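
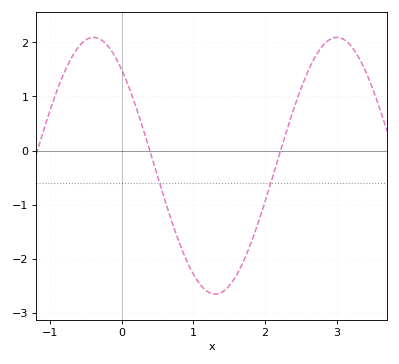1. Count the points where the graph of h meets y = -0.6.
2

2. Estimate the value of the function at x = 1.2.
-2.6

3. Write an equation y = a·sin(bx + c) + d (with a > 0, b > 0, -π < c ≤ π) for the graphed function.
y = 2.37sin(1.9x + 2.3) - 0.28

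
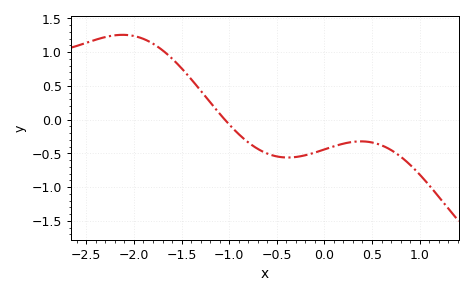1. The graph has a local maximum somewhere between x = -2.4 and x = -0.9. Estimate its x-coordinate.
-2.1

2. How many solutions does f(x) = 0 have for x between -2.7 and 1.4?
1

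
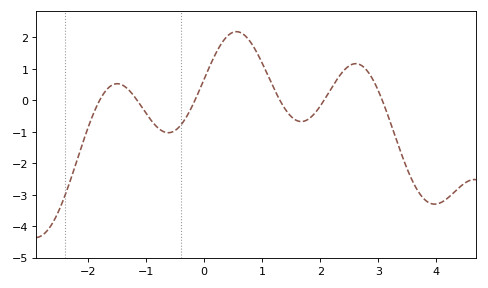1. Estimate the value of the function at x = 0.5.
2.2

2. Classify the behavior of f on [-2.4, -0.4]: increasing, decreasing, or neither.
neither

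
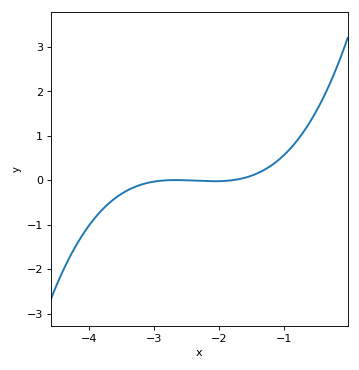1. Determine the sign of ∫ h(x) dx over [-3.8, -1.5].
negative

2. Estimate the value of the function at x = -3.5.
-0.309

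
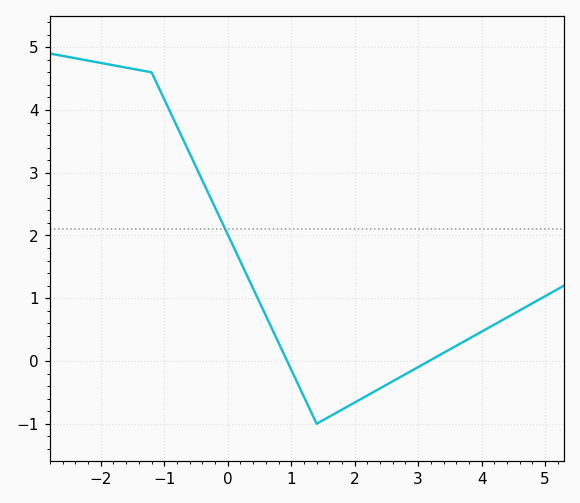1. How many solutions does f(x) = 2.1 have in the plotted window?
1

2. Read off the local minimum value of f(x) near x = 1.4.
-1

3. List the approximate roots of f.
1, 3.2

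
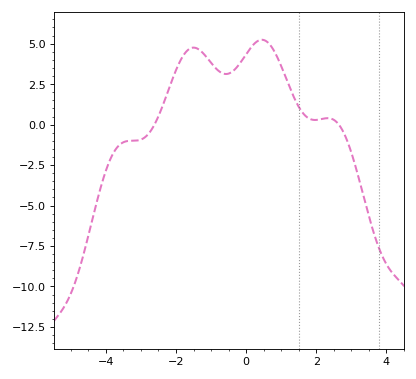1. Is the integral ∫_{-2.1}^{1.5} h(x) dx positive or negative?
positive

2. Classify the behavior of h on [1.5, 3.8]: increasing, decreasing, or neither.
neither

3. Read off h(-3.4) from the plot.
-1.02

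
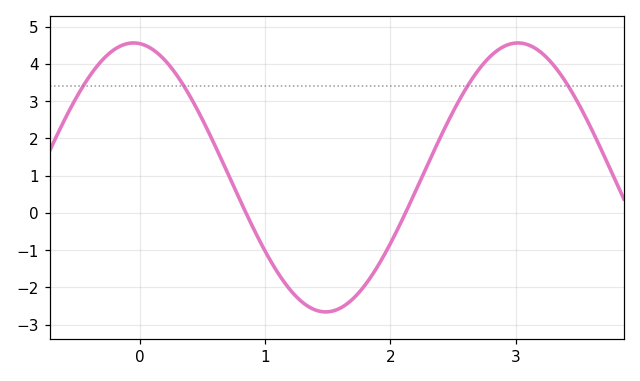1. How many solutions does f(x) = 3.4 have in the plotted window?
4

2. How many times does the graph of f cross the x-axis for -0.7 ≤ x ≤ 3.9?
2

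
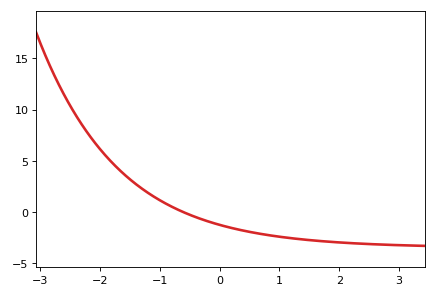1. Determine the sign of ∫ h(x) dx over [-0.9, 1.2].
negative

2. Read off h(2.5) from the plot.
-3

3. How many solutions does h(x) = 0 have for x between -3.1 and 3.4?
1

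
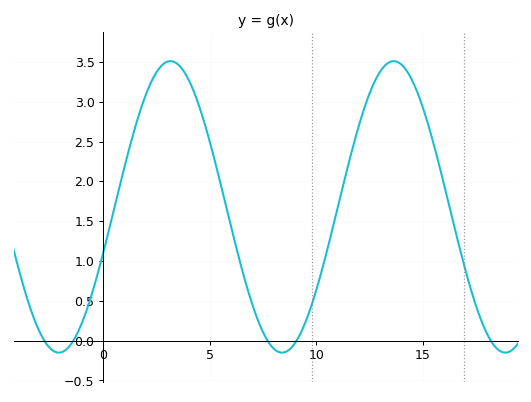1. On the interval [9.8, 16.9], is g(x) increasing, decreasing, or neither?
neither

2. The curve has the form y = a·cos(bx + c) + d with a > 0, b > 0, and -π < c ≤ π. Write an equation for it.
y = 1.83cos(0.6x - 1.89) + 1.68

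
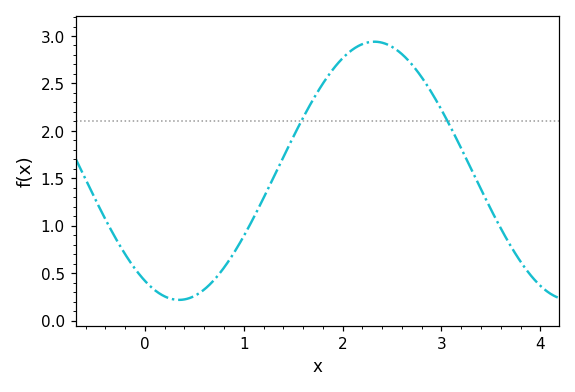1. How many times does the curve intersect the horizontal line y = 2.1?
2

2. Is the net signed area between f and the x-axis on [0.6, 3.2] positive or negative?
positive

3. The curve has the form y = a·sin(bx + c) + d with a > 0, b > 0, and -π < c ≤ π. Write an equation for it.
y = 1.36sin(1.6x - 2.1) + 1.58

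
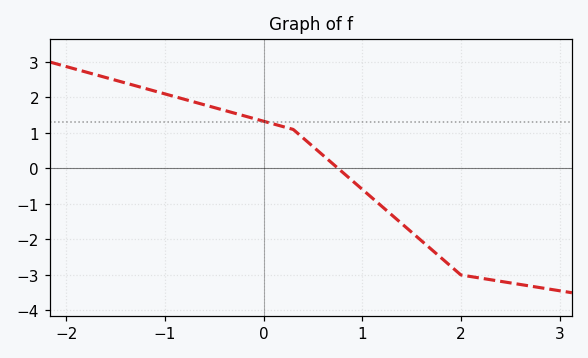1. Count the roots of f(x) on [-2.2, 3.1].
1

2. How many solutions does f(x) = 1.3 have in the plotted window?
1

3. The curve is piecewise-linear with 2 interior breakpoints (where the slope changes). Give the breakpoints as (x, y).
(0.3, 1.1); (2, -3)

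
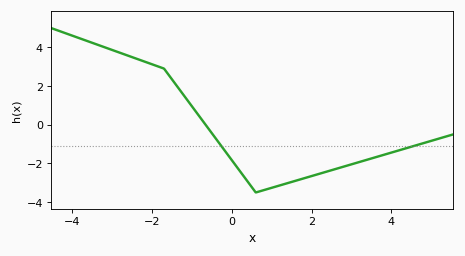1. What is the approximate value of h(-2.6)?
3.6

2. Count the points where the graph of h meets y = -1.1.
2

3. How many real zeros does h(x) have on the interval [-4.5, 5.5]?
1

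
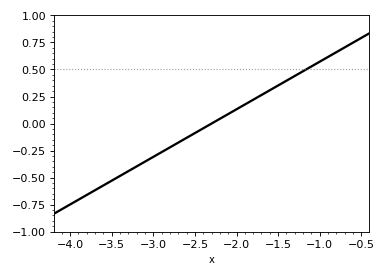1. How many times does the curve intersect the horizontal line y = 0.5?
1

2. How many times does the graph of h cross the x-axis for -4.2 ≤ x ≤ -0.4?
1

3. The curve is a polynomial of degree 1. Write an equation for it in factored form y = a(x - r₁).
y = 0.44(x + 2.3)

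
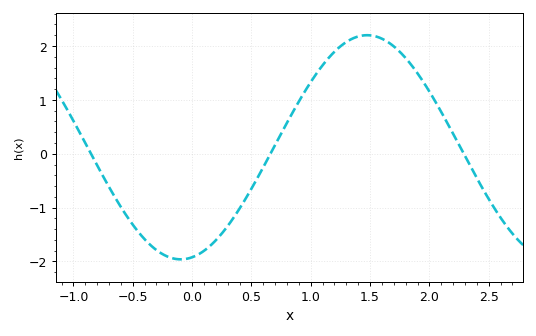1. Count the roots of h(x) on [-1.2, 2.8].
3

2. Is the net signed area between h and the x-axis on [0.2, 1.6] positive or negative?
positive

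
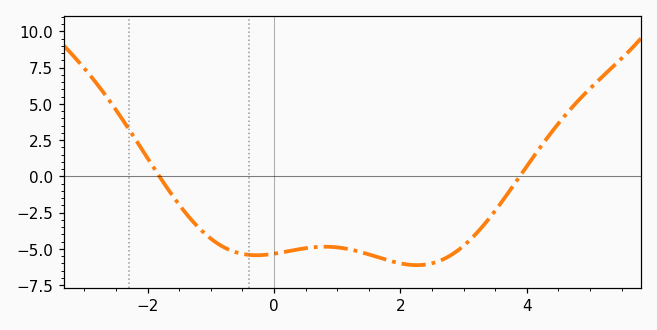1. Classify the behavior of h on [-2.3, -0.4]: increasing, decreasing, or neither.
decreasing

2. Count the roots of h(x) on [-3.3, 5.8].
2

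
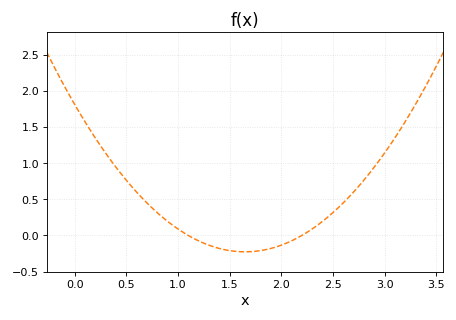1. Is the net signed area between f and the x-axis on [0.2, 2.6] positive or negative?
positive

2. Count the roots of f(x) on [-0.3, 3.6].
2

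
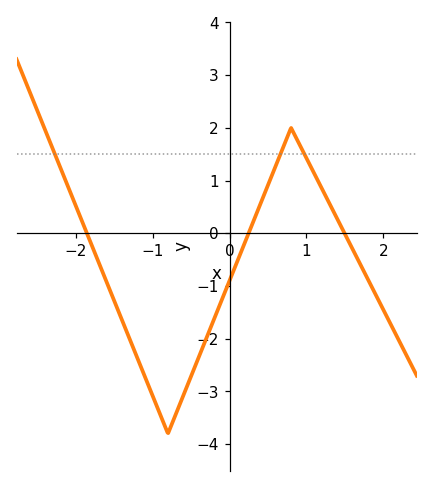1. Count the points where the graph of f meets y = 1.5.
3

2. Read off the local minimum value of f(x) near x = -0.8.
-3.8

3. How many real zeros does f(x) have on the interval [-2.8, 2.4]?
3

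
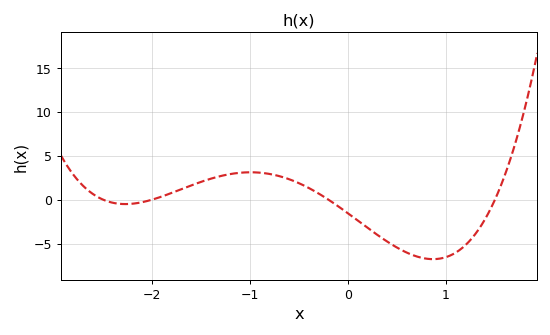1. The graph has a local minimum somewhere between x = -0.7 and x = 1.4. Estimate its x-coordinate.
0.867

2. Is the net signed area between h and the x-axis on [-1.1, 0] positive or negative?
positive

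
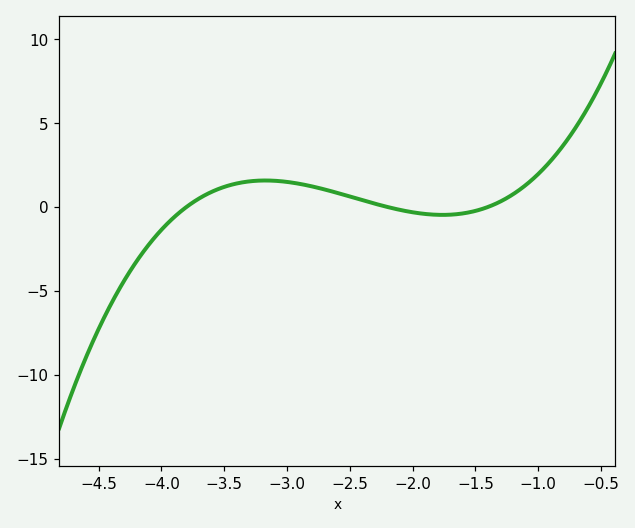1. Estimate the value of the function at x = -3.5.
1.2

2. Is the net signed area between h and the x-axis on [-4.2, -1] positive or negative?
positive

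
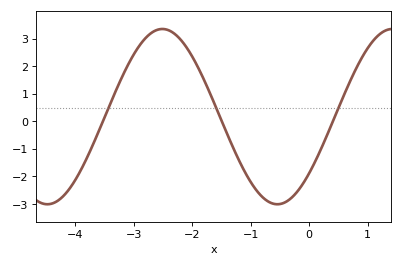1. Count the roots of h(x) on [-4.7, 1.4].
3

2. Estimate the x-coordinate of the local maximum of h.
-2.51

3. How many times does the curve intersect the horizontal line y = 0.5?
3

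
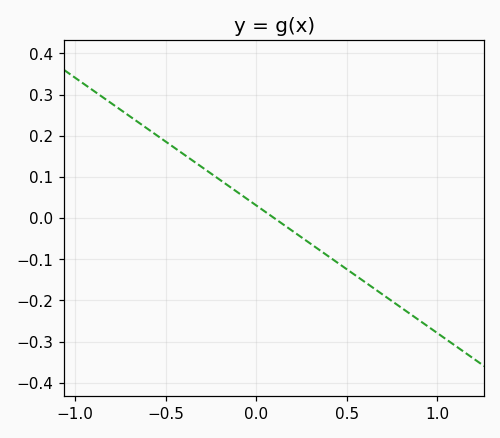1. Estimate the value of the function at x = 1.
-0.28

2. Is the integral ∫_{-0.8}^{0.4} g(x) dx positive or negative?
positive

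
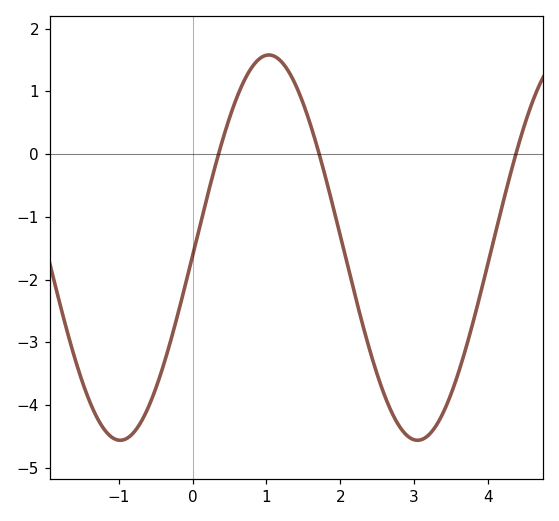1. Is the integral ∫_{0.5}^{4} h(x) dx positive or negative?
negative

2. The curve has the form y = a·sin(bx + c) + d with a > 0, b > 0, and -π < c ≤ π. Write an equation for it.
y = 3.07sin(1.56x - 0.04) - 1.49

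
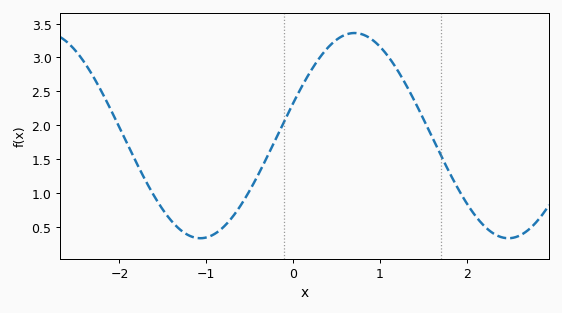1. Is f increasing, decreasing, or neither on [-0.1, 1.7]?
neither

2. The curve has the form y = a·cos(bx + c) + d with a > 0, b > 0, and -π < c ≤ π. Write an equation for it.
y = 1.51cos(1.8x - 1.3) + 1.85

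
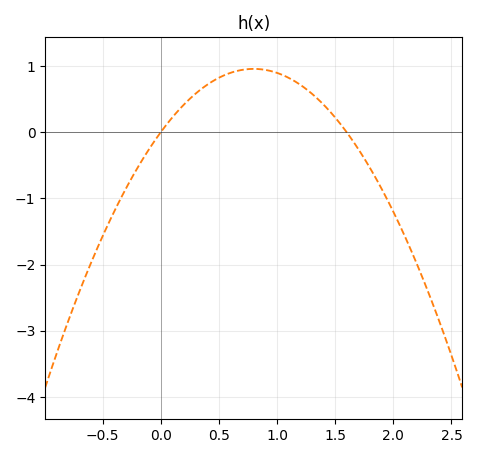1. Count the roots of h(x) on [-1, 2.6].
2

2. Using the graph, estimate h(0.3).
0.585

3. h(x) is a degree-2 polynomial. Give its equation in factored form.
y = -1.5(x - 0)(x - 1.6)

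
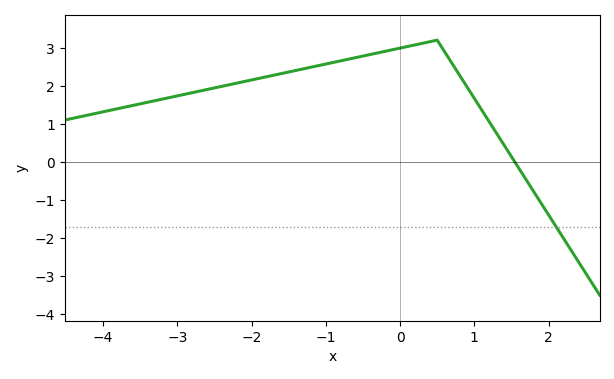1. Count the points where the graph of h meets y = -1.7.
1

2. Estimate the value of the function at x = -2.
2.15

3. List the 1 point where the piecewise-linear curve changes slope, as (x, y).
(0.5, 3.2)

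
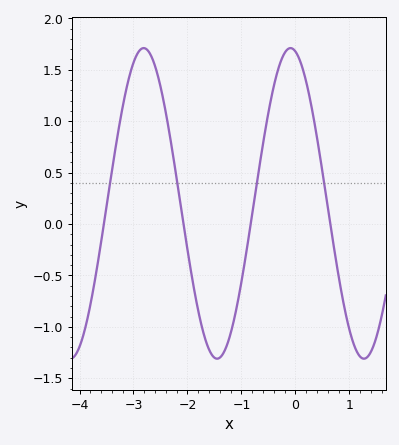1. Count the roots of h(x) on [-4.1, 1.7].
4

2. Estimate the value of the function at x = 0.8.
-0.507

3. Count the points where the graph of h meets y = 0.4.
4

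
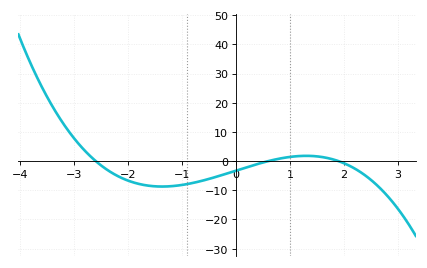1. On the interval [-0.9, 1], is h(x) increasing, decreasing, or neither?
increasing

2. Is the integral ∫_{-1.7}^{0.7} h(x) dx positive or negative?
negative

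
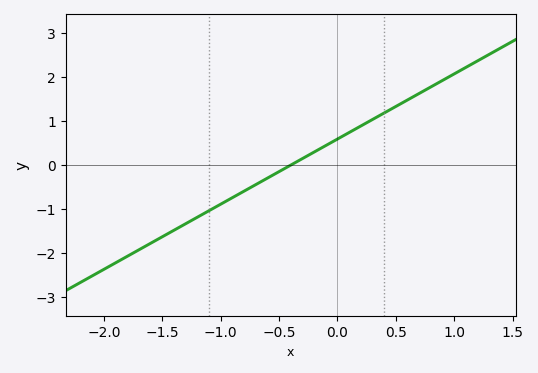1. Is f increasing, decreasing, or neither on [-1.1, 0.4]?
increasing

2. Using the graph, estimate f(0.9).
1.92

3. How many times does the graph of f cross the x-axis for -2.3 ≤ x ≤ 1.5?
1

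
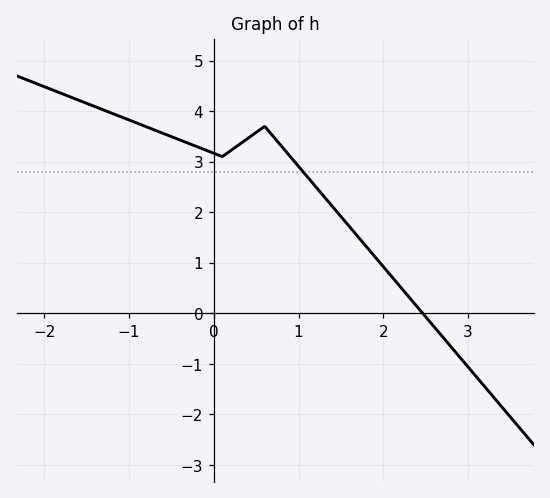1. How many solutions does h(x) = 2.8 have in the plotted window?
1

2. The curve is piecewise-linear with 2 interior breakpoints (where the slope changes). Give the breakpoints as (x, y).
(0.1, 3.1); (0.6, 3.7)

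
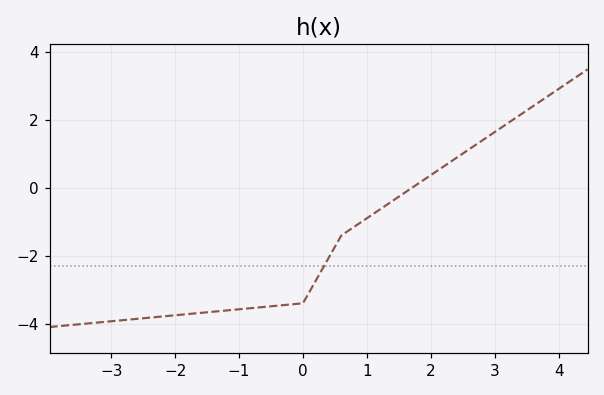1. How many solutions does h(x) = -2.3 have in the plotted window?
1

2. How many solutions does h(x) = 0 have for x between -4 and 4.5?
1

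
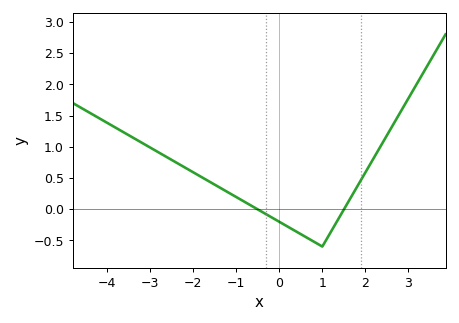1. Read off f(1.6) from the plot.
0.1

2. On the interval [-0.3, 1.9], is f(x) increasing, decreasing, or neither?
neither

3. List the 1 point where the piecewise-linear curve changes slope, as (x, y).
(1, -0.6)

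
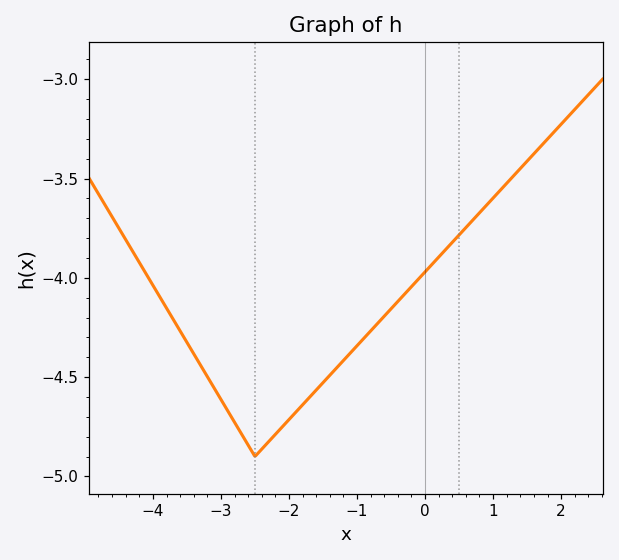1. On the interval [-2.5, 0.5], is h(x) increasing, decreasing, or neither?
increasing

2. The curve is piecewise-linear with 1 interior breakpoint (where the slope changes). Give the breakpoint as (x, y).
(-2.5, -4.9)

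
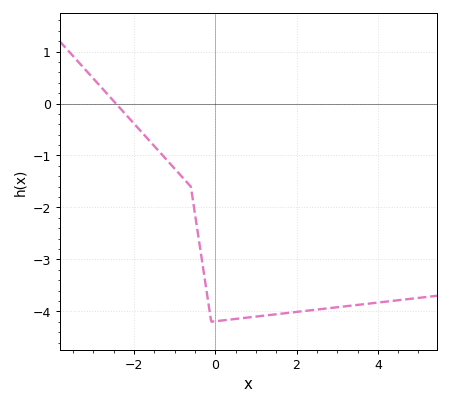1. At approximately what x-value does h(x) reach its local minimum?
-0.1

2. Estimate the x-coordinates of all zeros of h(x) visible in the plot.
-2.45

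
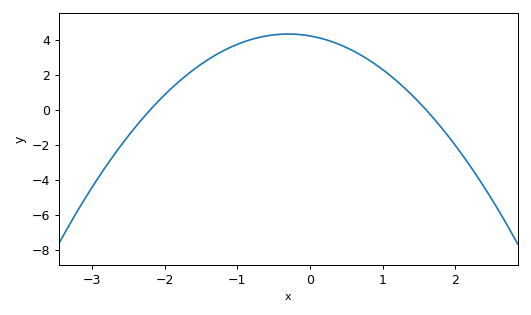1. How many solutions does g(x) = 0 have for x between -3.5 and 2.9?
2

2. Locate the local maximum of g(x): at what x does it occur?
-0.3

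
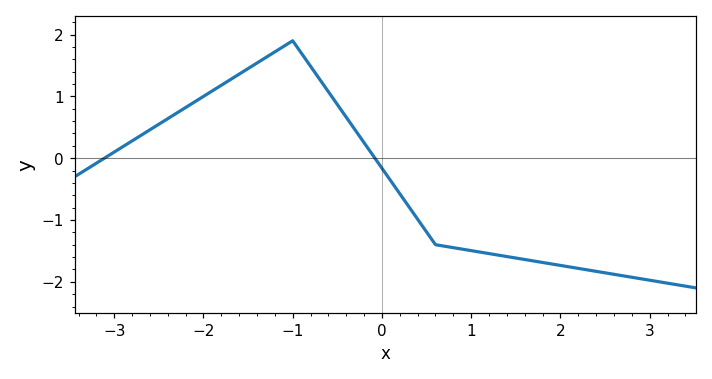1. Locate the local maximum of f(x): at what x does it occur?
-1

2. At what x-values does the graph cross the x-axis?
-3.1, -0.1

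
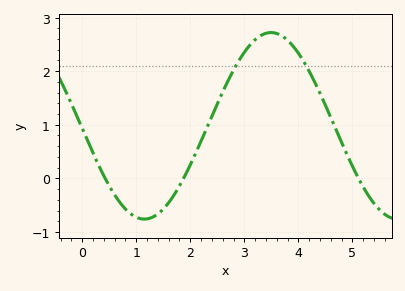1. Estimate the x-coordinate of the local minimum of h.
1.2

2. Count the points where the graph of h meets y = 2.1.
2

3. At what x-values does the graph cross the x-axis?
0.4, 1.9, 5.1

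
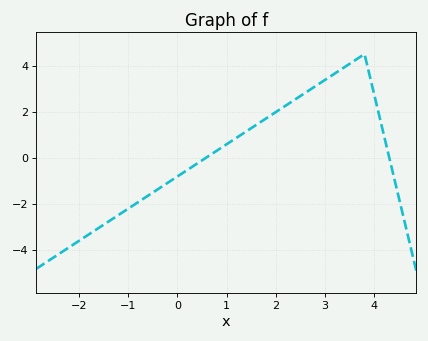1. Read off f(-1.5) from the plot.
-2.8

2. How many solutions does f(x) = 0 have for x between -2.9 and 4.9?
2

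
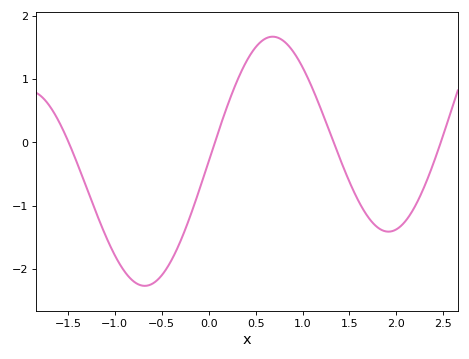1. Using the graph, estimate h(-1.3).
-0.7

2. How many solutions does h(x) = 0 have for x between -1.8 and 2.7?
4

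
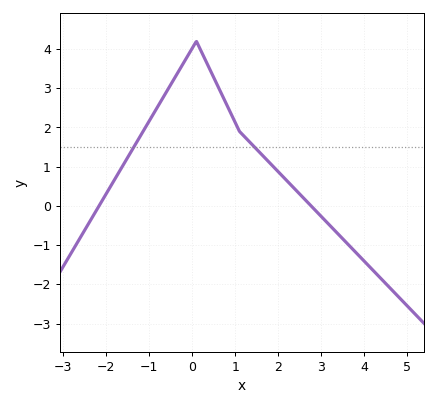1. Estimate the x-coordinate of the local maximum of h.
0.099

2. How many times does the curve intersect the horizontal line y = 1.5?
2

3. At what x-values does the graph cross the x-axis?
-2.16, 2.76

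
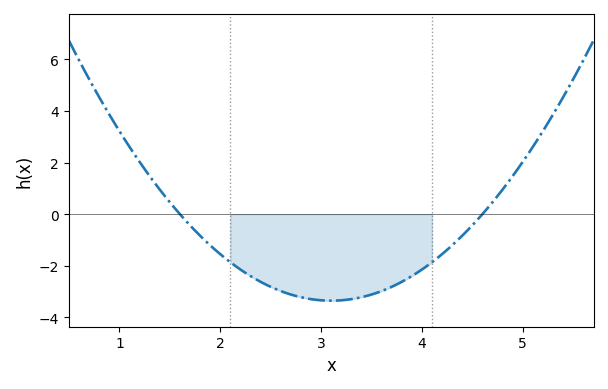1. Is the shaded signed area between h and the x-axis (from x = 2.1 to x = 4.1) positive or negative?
negative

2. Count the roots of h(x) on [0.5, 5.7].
2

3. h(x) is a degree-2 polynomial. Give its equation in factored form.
y = 1.49(x - 1.6)(x - 4.6)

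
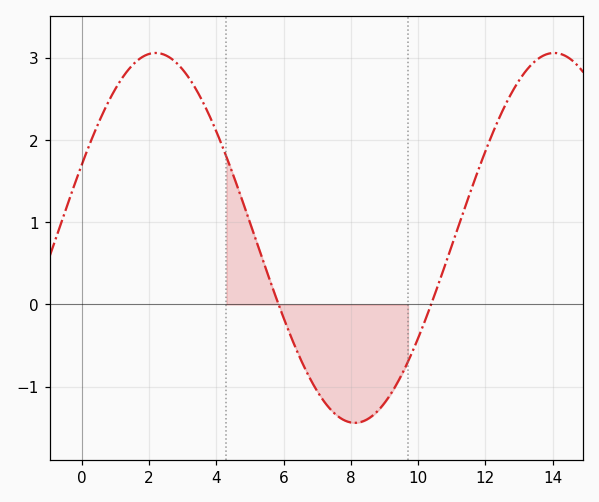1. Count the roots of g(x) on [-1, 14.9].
2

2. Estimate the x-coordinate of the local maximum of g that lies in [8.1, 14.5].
14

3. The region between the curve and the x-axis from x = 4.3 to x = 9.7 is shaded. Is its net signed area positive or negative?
negative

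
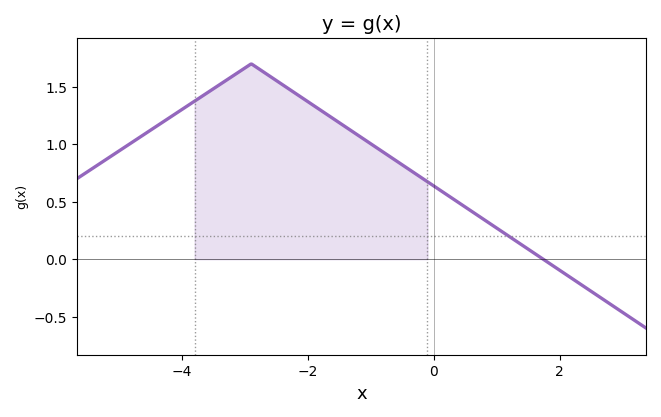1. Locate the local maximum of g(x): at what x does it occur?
-2.8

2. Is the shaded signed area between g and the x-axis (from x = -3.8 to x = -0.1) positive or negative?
positive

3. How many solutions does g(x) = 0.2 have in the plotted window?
1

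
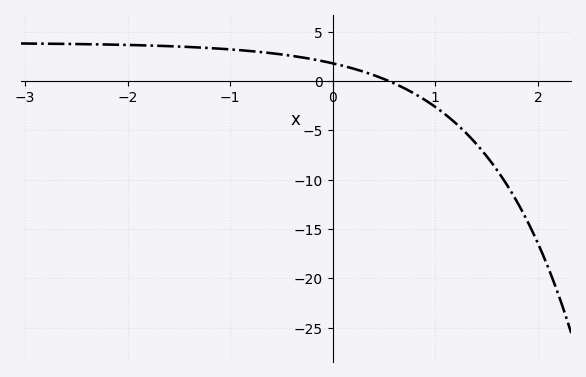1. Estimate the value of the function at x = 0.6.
0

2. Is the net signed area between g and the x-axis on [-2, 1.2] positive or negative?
positive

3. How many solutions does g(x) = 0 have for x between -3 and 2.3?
1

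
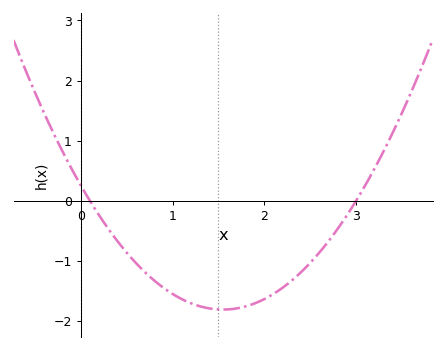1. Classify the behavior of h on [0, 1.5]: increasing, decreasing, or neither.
decreasing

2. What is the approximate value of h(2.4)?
-1.19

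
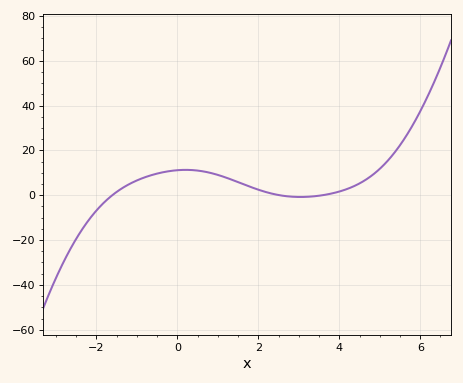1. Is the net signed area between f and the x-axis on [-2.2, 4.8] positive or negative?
positive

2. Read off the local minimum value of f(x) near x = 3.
0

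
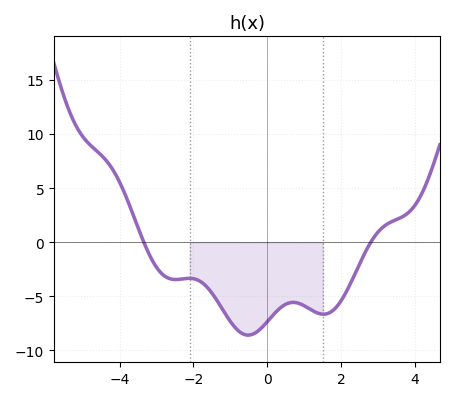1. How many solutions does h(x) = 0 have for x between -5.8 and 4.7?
2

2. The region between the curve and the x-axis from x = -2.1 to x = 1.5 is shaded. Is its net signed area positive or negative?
negative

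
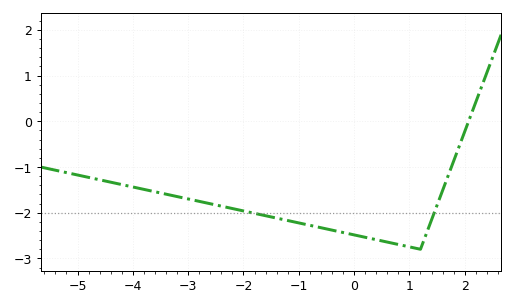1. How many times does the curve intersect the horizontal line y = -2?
2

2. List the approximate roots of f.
2.07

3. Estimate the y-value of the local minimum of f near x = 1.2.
-2.8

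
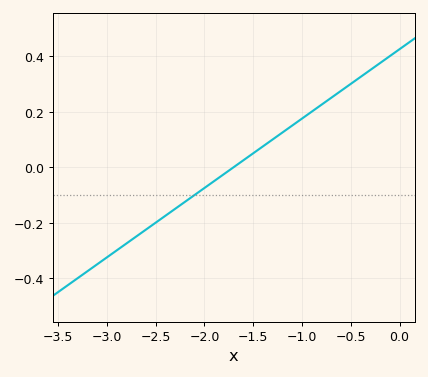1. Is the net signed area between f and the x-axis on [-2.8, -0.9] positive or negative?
negative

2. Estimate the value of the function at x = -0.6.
0.28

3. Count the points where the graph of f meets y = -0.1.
1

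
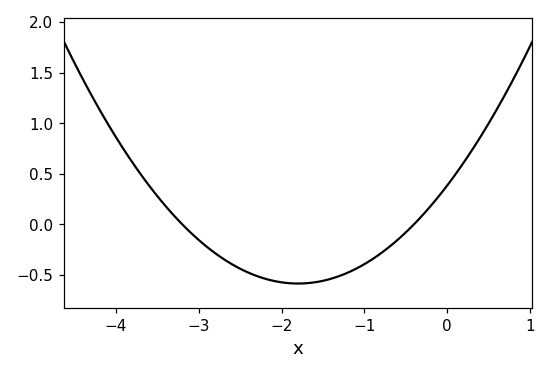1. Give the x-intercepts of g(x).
-3.2, -0.4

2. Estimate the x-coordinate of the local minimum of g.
-1.8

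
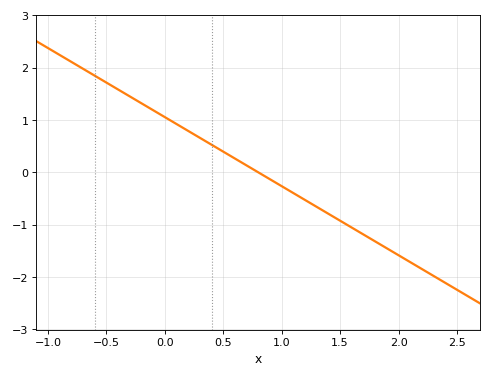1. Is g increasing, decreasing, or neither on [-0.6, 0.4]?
decreasing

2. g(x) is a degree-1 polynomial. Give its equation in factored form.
y = -1.32(x - 0.8)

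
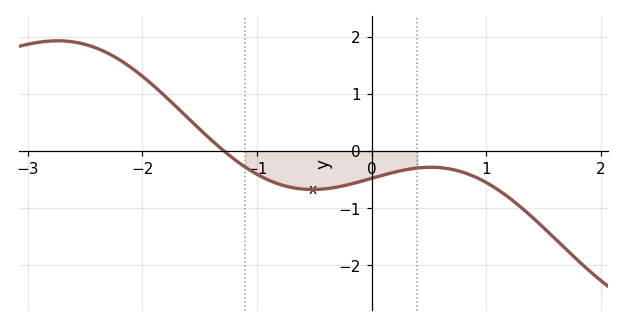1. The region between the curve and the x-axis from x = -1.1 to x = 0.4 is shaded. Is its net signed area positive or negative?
negative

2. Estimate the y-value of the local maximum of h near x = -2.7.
1.9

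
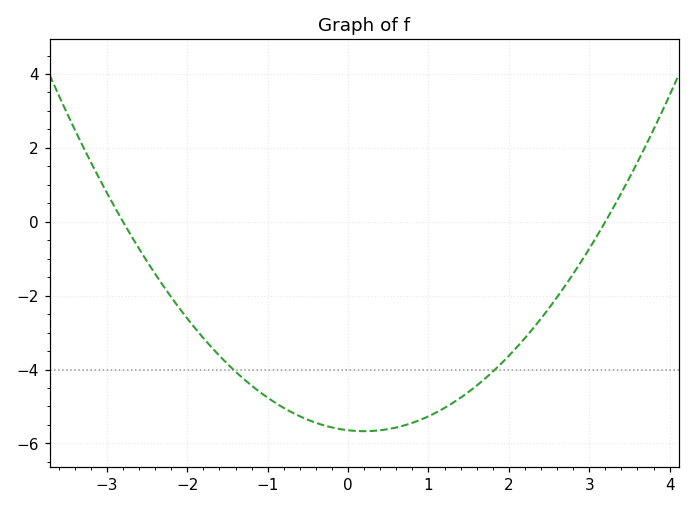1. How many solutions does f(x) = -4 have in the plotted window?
2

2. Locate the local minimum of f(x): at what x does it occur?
0.2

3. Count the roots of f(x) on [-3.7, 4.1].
2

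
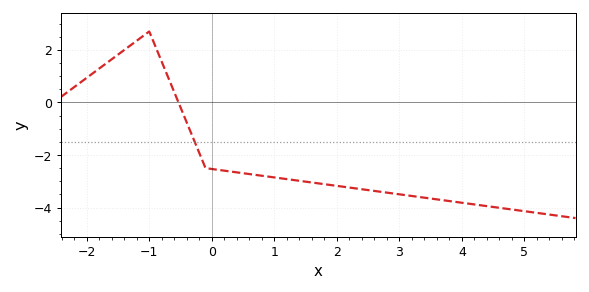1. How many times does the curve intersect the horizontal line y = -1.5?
1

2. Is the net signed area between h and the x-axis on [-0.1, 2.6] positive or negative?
negative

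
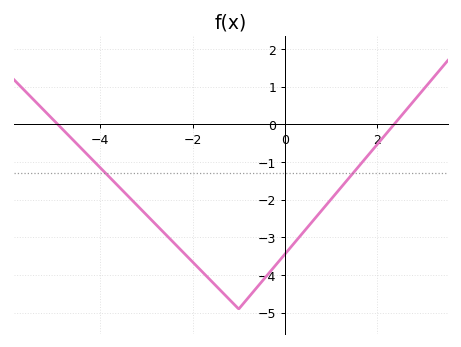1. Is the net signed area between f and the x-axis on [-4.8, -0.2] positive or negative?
negative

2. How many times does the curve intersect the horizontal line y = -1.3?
2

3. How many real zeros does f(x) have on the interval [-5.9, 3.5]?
2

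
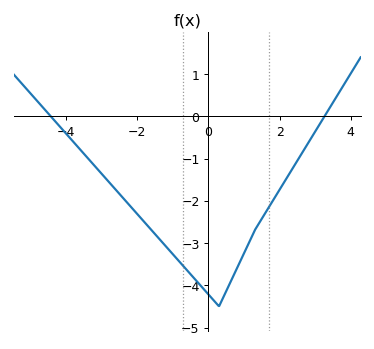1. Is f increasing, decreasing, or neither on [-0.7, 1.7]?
neither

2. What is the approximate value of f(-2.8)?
-1.5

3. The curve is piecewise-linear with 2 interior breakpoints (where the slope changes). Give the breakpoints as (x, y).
(0.3, -4.5); (1.3, -2.7)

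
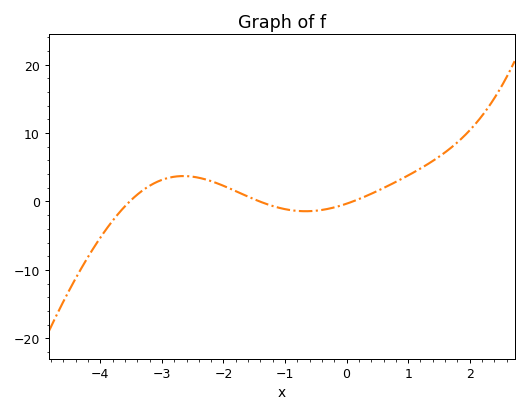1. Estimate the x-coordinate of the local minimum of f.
-0.665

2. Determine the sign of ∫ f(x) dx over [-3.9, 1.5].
positive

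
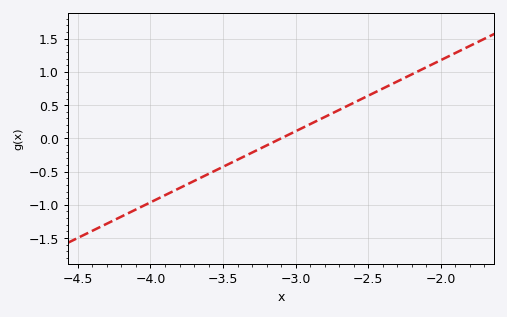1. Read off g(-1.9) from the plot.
1.3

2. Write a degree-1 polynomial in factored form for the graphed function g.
y = 1.07(x + 3.1)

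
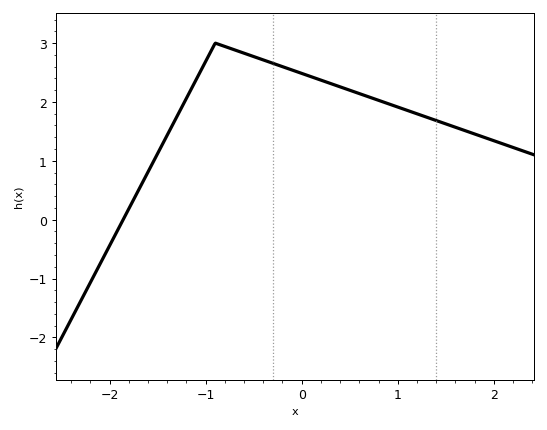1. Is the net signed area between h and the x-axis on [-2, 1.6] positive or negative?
positive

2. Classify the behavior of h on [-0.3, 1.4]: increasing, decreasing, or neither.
decreasing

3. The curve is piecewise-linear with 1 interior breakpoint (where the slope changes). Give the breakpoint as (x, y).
(-0.9, 3)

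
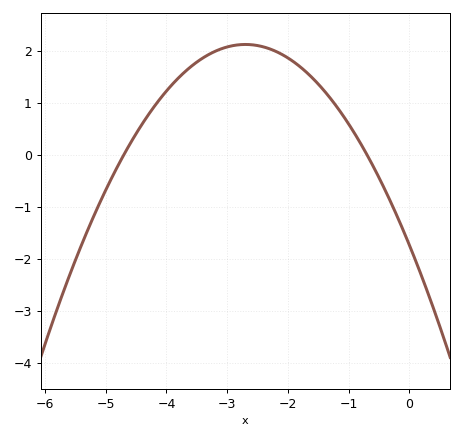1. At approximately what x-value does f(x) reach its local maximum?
-2.7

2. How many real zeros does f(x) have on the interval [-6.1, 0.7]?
2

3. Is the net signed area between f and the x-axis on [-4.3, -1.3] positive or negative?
positive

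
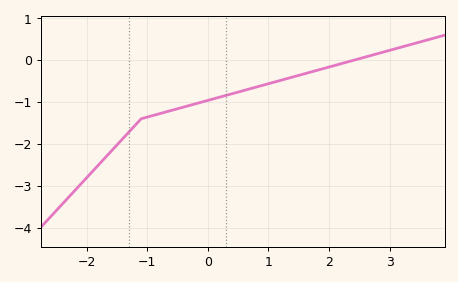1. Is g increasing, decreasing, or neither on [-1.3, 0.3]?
increasing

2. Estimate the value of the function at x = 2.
-0.2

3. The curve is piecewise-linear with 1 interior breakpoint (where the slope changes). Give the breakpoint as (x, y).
(-1.1, -1.4)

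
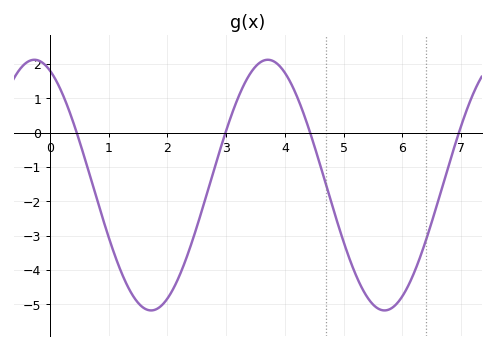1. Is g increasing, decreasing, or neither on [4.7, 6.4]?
neither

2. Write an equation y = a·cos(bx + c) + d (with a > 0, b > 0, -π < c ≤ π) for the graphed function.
y = 3.65cos(1.58x + 0.422) - 1.53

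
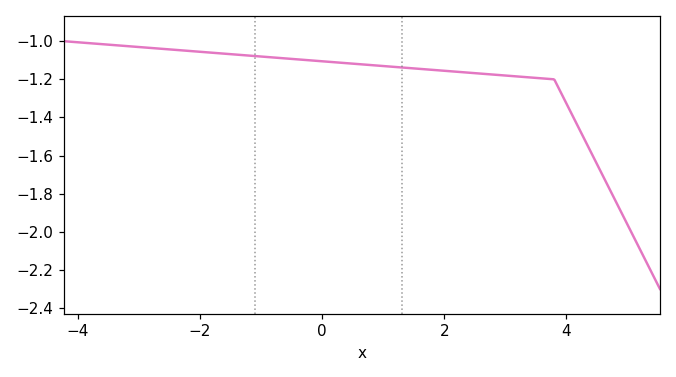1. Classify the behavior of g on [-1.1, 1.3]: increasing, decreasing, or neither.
decreasing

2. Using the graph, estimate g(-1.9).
-1.06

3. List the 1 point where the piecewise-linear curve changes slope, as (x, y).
(3.8, -1.2)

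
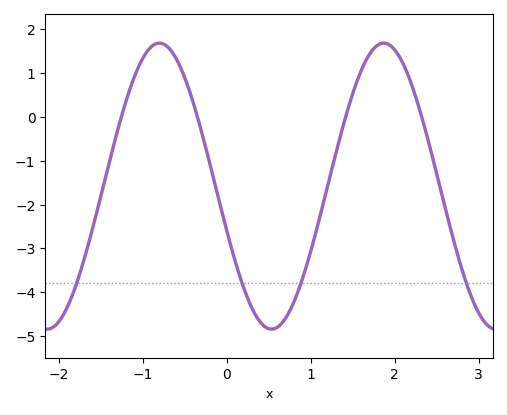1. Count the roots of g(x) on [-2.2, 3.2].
4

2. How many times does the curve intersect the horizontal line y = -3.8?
4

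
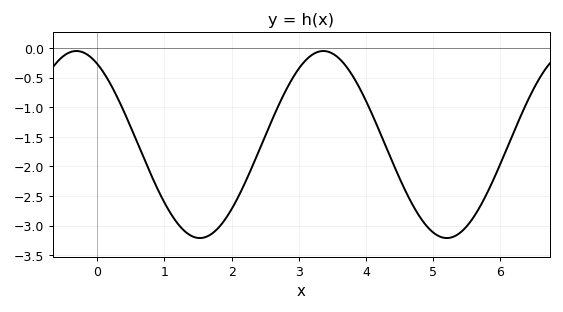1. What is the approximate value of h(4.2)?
-1.4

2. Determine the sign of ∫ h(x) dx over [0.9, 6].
negative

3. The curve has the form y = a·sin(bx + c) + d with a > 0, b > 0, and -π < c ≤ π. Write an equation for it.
y = 1.58sin(1.7x + 2.1) - 1.63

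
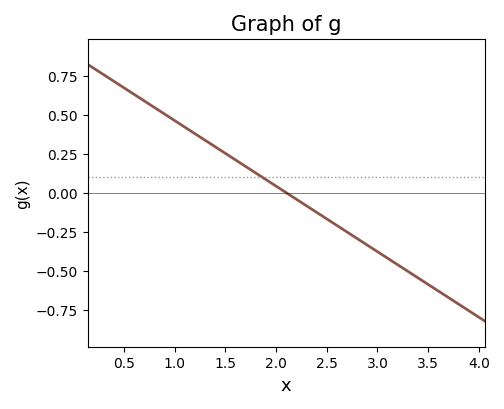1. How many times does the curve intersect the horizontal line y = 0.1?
1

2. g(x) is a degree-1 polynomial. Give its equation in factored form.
y = -0.42(x - 2.1)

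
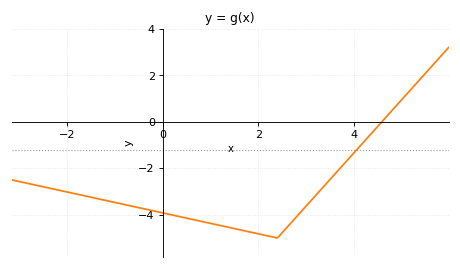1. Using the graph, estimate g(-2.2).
-2.93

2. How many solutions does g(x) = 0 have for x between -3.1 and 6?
1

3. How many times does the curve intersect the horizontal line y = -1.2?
1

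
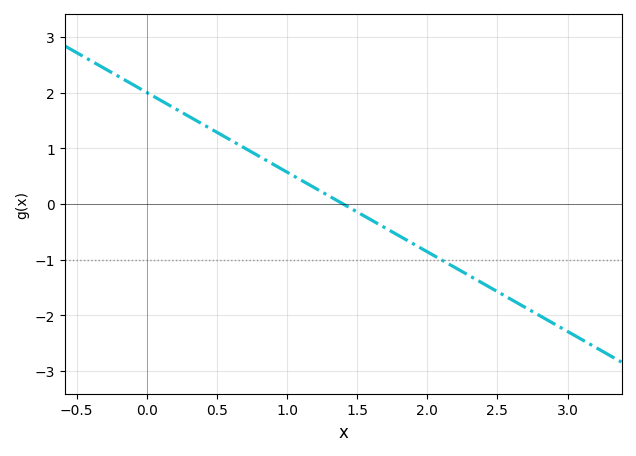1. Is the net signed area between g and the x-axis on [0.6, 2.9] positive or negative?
negative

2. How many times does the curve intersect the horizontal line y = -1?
1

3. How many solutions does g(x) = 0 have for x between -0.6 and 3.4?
1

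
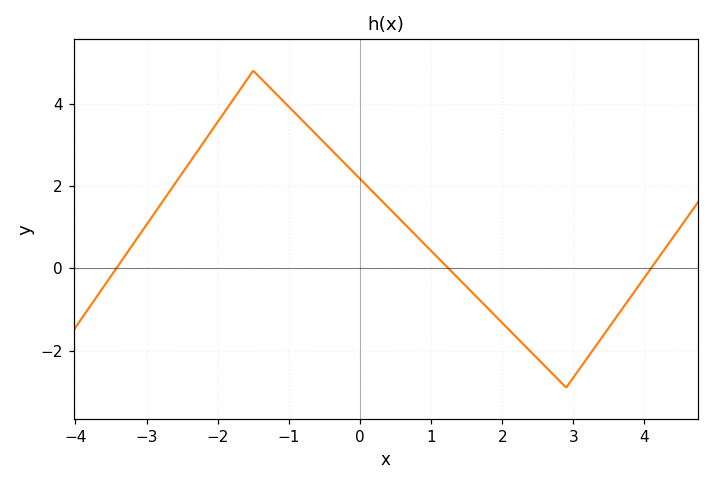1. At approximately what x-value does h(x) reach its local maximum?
-1.5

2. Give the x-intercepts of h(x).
-3.42, 1.24, 4.09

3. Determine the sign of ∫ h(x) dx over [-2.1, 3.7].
positive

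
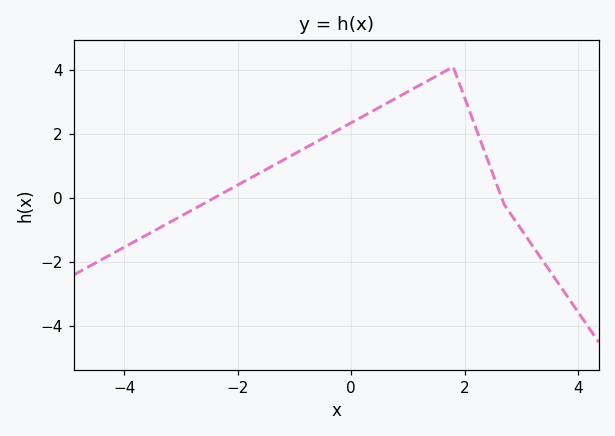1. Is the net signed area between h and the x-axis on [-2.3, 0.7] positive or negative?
positive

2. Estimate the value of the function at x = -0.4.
2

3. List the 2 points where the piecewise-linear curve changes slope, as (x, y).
(1.8, 4.1); (2.7, -0.2)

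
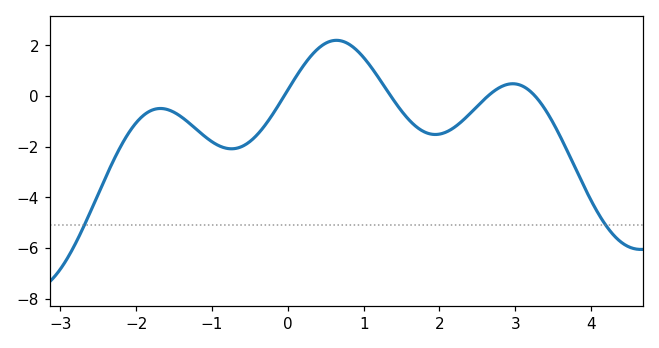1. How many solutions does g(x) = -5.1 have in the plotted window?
2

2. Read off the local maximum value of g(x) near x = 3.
0.4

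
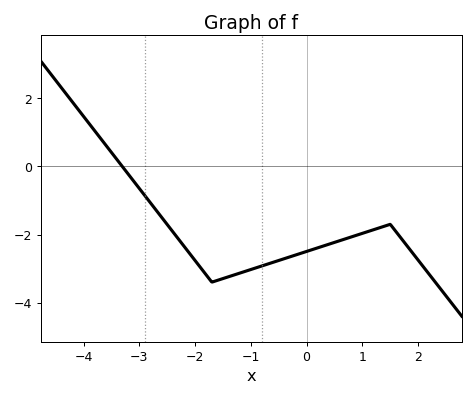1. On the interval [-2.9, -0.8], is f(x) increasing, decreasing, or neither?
neither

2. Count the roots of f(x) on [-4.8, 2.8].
1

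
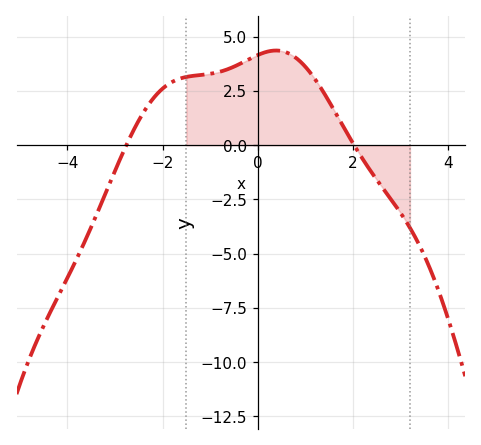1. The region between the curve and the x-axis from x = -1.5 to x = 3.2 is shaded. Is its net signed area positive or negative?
positive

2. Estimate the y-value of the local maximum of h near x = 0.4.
4.37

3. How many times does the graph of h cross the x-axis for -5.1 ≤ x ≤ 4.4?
2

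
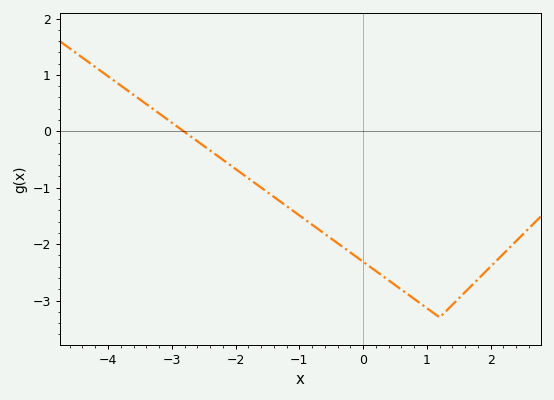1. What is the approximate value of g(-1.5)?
-1.08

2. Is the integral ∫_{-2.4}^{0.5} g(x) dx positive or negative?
negative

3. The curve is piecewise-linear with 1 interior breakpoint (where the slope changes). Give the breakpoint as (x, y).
(1.2, -3.3)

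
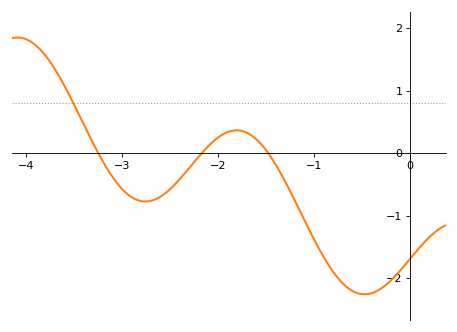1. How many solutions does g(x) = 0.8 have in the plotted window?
1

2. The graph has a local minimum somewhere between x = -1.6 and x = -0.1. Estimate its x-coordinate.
-0.5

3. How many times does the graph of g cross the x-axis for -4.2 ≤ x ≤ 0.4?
3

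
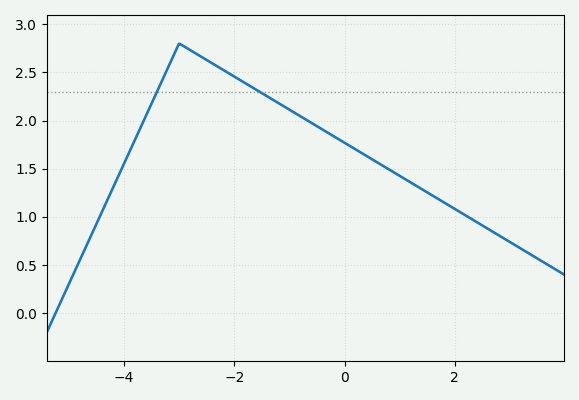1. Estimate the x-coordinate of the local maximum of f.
-3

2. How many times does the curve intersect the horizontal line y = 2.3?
2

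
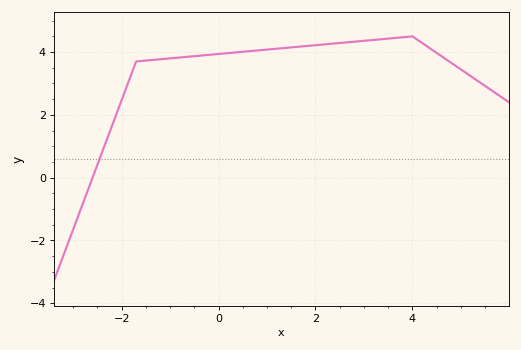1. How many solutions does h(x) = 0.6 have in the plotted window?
1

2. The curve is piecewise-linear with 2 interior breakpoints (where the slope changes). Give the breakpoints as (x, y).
(-1.7, 3.7); (4, 4.5)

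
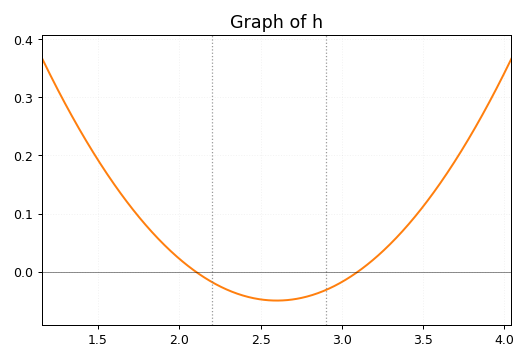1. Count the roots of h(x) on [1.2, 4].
2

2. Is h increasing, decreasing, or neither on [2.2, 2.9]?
neither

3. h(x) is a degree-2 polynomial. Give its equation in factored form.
y = 0.2(x - 2.1)(x - 3.1)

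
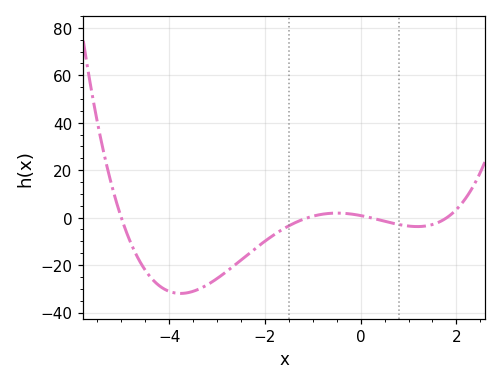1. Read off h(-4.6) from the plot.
-18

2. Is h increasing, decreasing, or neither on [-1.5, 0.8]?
neither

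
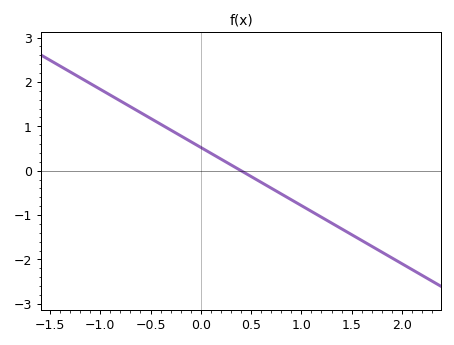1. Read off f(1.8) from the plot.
-1.83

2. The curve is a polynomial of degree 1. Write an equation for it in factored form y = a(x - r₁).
y = -1.31(x - 0.4)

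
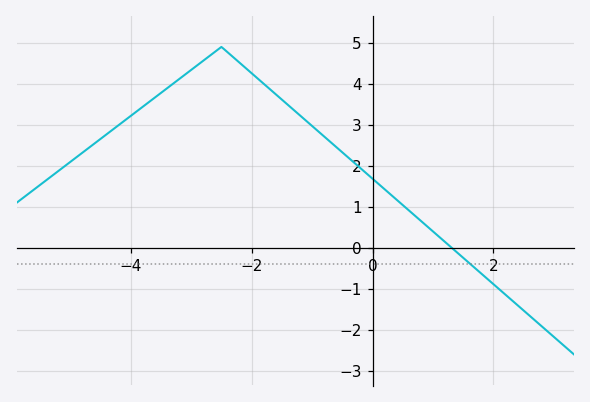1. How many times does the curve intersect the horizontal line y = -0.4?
1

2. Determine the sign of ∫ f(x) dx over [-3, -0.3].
positive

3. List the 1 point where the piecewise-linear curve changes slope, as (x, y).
(-2.5, 4.9)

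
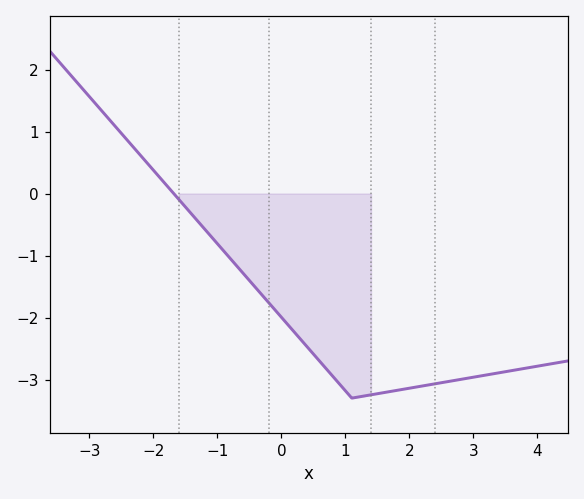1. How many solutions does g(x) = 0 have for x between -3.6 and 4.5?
1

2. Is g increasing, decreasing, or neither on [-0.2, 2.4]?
neither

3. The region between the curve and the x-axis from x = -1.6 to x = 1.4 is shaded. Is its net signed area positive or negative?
negative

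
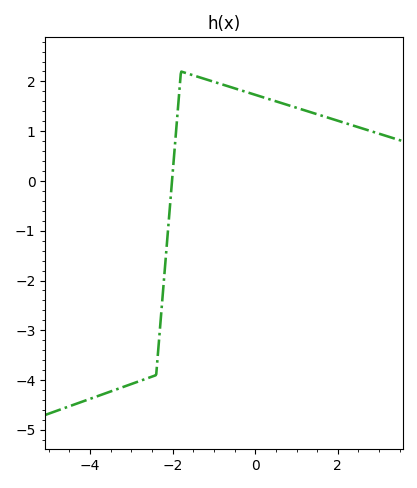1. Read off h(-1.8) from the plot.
2.2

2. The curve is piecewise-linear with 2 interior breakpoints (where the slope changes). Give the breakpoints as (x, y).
(-2.4, -3.9); (-1.8, 2.2)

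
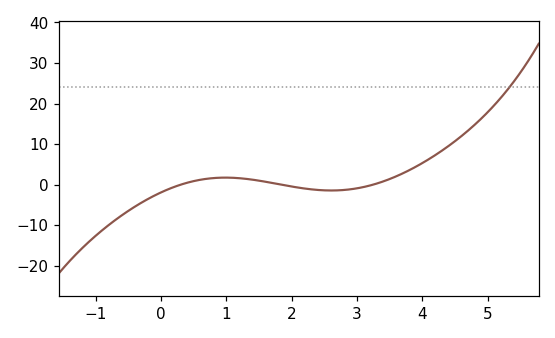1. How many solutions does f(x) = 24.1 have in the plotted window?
1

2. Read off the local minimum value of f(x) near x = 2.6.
-1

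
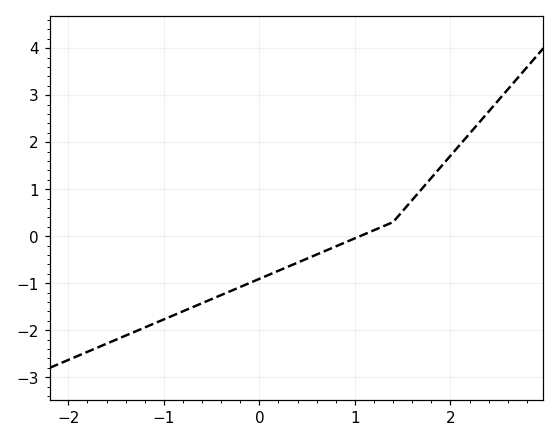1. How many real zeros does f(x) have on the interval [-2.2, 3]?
1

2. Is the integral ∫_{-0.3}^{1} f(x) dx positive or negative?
negative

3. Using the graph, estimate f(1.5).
0.5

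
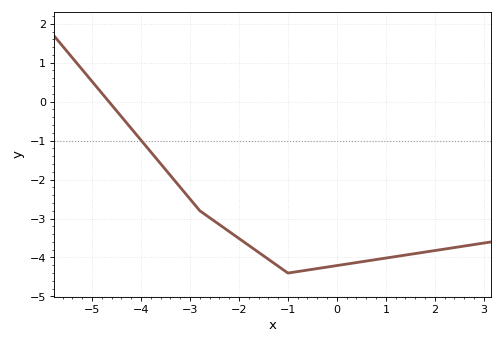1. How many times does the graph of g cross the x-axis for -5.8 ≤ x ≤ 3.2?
1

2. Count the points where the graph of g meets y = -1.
1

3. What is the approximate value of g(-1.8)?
-3.7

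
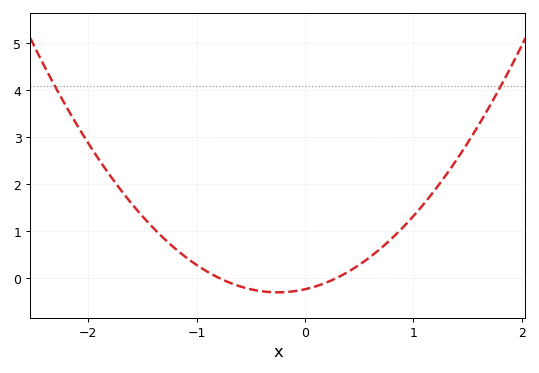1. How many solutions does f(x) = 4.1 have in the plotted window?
2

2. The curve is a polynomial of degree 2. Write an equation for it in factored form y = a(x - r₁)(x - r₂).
y = 1.04(x + 0.8)(x - 0.3)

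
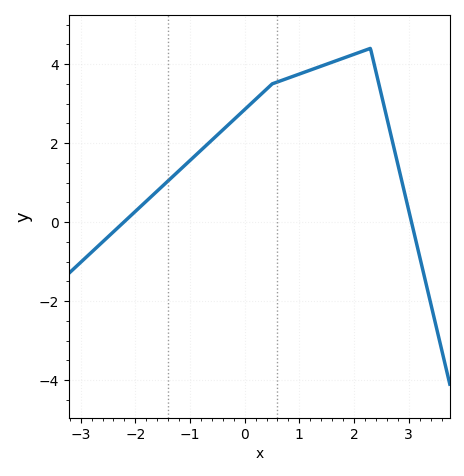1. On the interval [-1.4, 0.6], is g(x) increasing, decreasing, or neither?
increasing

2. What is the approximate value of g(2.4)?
3.81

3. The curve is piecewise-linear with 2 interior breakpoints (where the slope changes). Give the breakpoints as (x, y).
(0.5, 3.5); (2.3, 4.4)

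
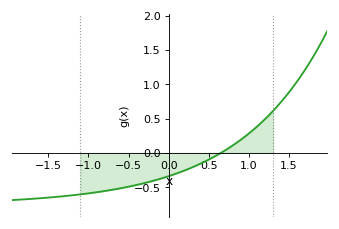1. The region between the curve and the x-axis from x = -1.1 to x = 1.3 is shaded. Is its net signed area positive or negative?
negative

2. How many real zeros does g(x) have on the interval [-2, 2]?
1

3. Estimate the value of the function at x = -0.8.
-0.55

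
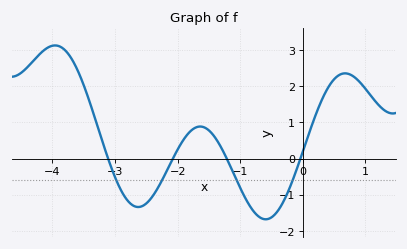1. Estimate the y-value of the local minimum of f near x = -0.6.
-1.7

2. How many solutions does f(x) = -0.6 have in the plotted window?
4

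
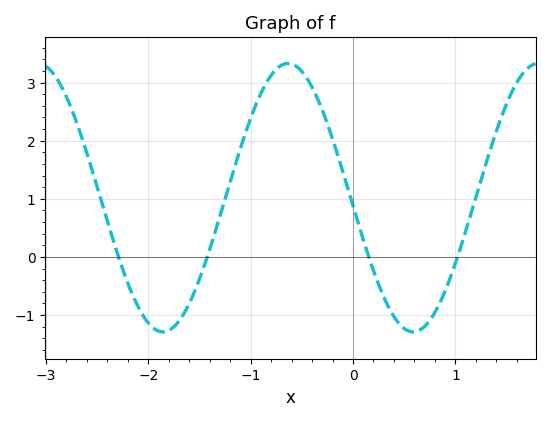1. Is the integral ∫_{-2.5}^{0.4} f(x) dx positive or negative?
positive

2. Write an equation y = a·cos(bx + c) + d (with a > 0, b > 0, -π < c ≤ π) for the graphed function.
y = 2.31cos(2.57x + 1.63) + 1.02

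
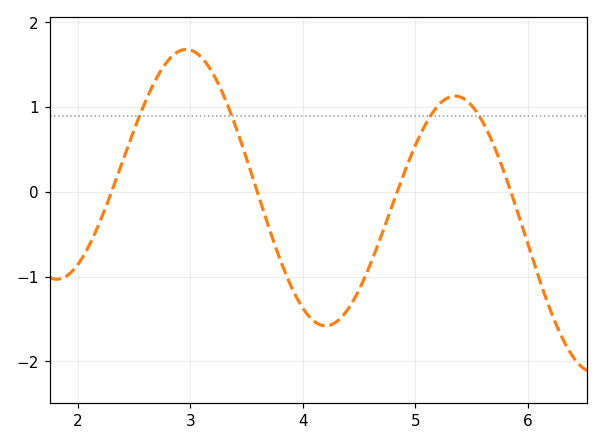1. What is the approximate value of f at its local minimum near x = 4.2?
-1.6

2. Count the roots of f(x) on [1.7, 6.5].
4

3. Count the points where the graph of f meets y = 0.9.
4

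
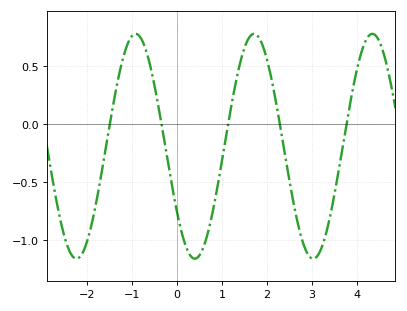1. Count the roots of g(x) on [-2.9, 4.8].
5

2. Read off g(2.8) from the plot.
-1.03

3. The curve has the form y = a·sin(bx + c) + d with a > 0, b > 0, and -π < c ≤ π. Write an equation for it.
y = 0.97sin(2.39x - 2.51) - 0.19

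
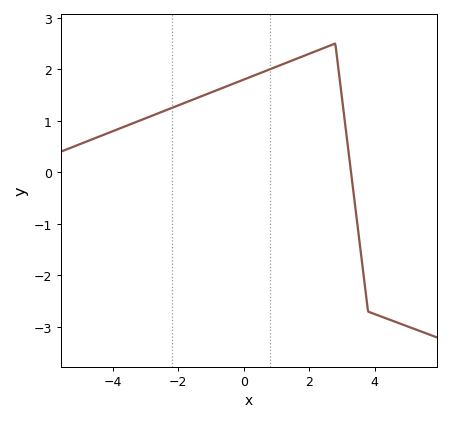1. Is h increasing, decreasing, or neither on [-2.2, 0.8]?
increasing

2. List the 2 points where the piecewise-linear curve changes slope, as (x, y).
(2.8, 2.5); (3.8, -2.7)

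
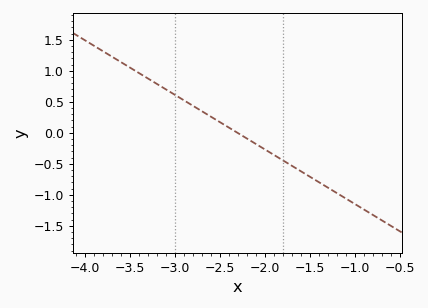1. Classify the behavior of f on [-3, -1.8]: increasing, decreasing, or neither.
decreasing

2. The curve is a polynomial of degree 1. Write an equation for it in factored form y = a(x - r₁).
y = -0.88(x + 2.3)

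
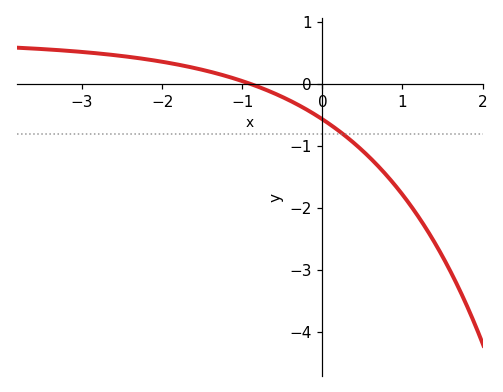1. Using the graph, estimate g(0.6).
-1.2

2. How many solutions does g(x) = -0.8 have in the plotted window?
1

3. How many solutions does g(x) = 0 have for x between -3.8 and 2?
1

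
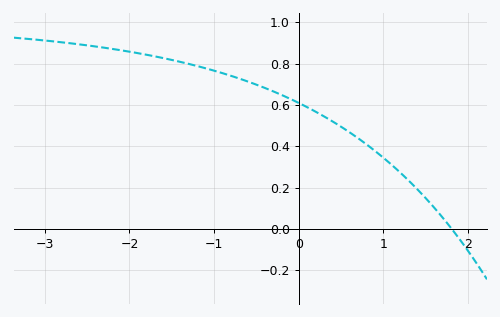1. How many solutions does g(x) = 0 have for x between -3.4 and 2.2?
1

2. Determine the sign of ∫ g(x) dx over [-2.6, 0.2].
positive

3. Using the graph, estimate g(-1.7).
0.84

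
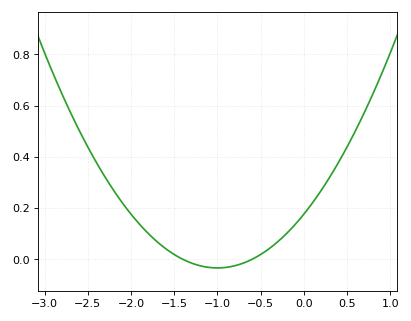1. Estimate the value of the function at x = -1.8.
0.1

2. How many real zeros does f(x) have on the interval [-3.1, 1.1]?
2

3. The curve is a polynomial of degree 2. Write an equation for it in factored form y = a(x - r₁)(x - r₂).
y = 0.21(x + 1.4)(x + 0.6)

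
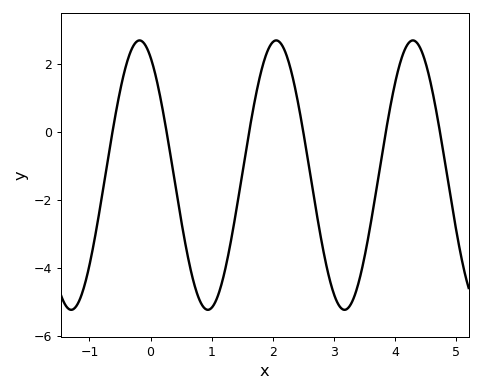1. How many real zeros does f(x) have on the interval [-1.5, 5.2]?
6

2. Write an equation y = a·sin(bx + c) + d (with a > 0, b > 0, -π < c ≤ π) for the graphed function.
y = 3.97sin(2.81x + 2.08) - 1.27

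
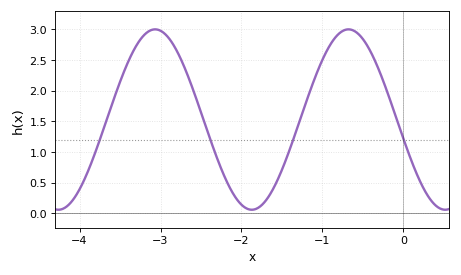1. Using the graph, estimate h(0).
1.22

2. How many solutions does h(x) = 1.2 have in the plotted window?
4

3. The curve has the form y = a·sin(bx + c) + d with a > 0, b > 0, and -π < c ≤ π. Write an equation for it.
y = 1.47sin(2.63x - 2.93) + 1.53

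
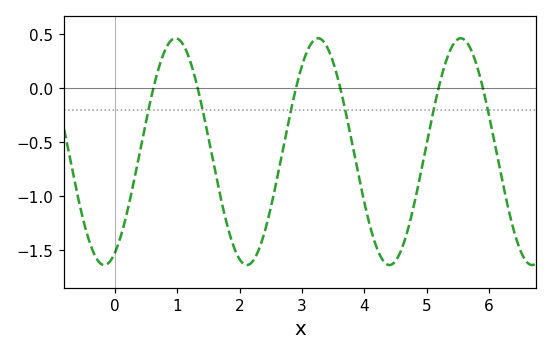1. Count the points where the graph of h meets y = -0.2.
6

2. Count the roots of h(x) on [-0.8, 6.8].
6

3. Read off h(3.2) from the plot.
0.45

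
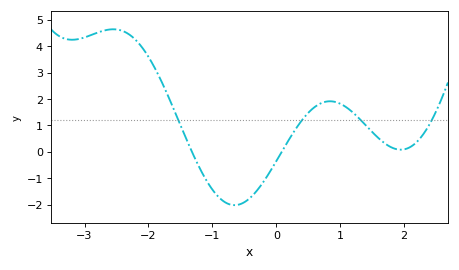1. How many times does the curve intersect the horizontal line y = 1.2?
4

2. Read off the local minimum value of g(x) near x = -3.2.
4.25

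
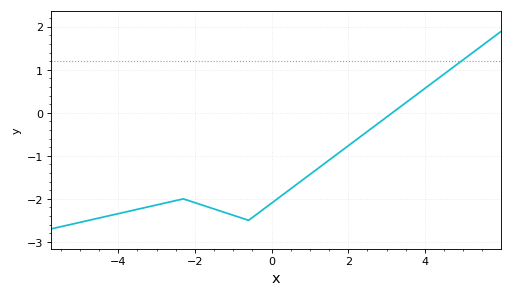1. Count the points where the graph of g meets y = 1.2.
1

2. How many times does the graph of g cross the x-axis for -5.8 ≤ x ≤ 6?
1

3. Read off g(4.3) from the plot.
0.768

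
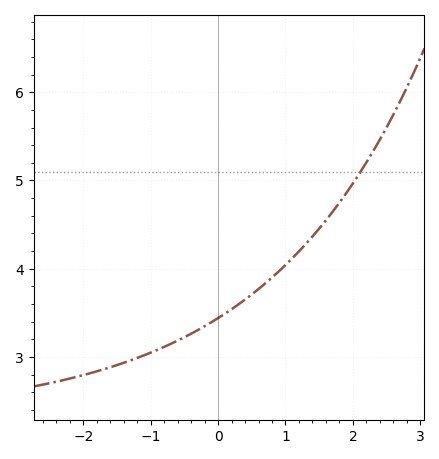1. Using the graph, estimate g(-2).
2.8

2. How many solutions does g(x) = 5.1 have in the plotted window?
1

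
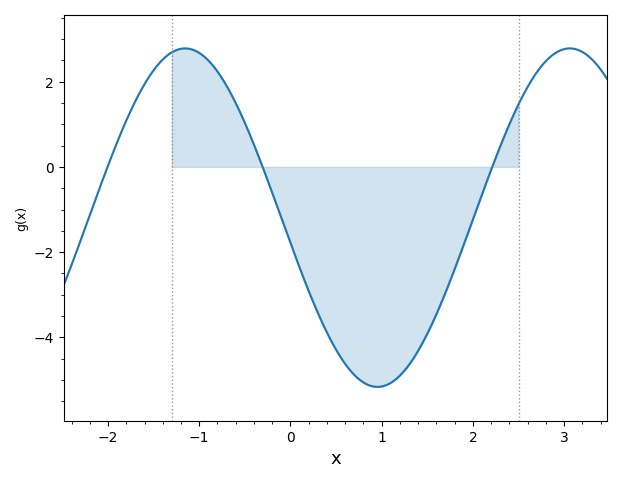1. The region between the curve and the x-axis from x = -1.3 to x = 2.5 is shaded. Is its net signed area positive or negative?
negative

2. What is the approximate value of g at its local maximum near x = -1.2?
2.8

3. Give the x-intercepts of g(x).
-2, -0.3, 2.2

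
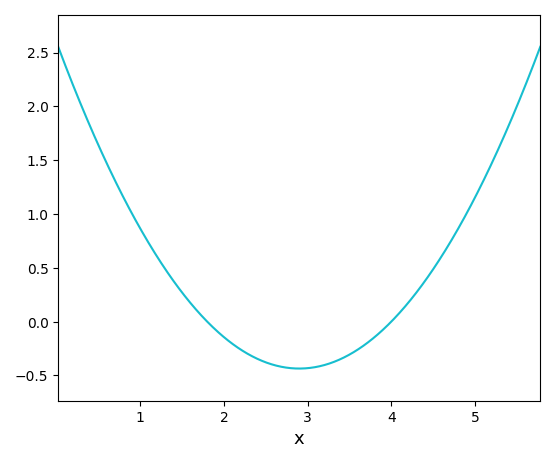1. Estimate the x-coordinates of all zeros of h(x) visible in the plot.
1.8, 4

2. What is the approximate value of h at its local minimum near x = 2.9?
-0.436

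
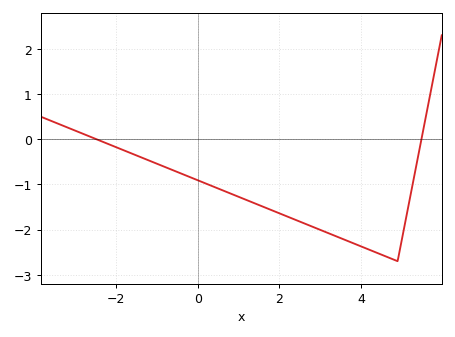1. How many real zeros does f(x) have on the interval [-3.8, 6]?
2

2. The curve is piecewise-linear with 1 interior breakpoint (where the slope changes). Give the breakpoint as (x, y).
(4.9, -2.7)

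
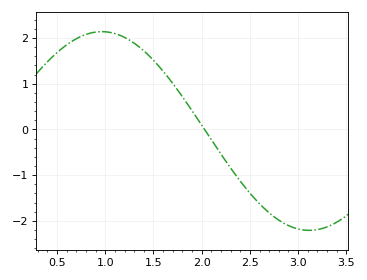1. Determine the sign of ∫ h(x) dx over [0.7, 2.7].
positive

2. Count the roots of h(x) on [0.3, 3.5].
1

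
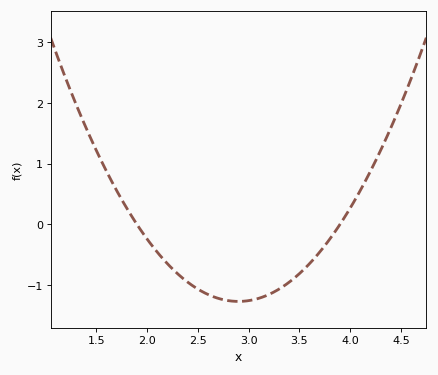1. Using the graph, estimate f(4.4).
1.59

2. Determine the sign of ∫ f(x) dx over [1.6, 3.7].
negative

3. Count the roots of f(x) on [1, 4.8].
2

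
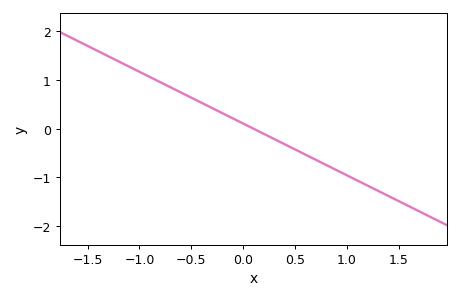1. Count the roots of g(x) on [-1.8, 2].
1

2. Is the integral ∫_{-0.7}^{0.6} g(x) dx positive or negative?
positive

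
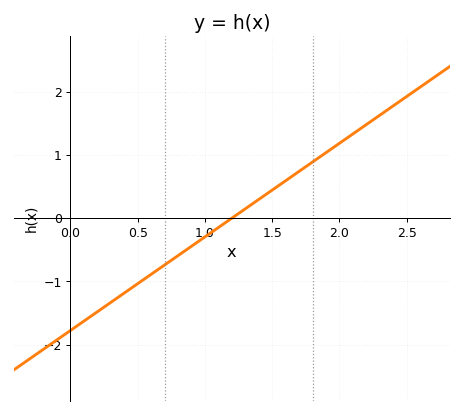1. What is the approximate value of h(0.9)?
-0.444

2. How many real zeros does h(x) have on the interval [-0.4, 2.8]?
1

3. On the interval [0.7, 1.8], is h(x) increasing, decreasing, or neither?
increasing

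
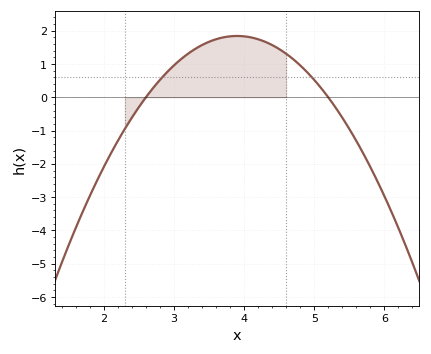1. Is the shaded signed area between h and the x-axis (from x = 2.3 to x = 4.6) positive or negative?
positive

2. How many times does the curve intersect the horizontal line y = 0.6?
2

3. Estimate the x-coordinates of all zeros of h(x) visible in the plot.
2.6, 5.2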